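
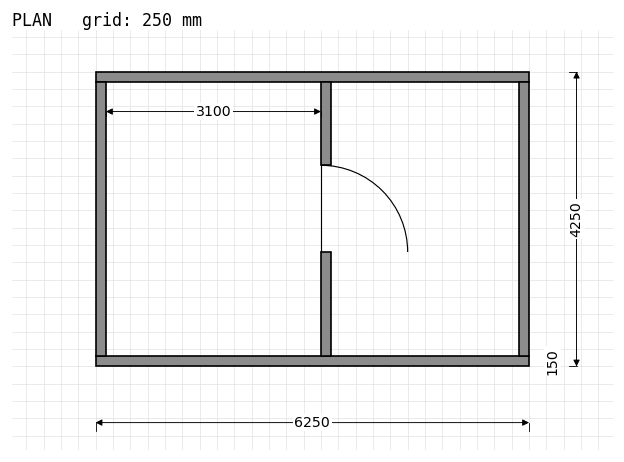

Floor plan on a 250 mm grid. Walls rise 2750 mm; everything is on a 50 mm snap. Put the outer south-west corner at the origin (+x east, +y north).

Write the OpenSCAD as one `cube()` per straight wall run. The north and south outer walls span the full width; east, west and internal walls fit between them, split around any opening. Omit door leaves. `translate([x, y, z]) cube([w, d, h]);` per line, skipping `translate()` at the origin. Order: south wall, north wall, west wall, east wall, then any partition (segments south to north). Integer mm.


cube([6250, 150, 2750]);
translate([0, 4100, 0]) cube([6250, 150, 2750]);
translate([0, 150, 0]) cube([150, 3950, 2750]);
translate([6100, 150, 0]) cube([150, 3950, 2750]);
translate([3250, 150, 0]) cube([150, 1500, 2750]);
translate([3250, 2900, 0]) cube([150, 1200, 2750]);


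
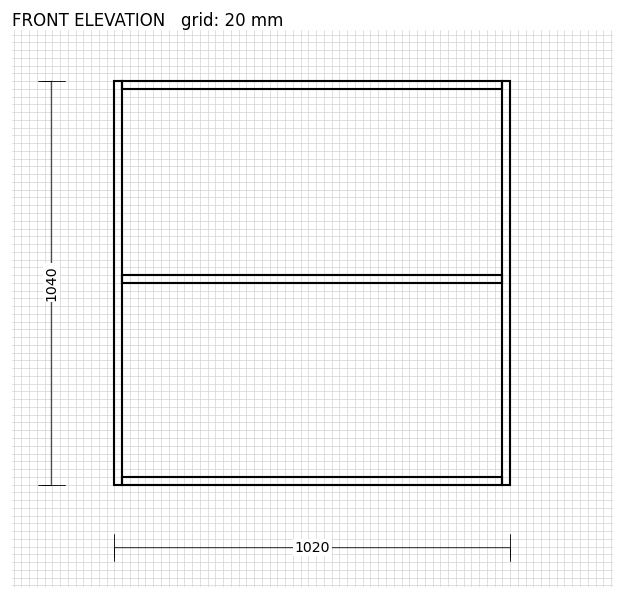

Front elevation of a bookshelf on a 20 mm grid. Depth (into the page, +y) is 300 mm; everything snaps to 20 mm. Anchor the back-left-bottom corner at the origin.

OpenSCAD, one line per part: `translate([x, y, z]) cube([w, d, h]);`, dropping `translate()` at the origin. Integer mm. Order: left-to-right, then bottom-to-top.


cube([20, 300, 1040]);
translate([20, 0, 0]) cube([980, 300, 20]);
translate([20, 0, 520]) cube([980, 300, 20]);
translate([20, 0, 1020]) cube([980, 300, 20]);
translate([1000, 0, 0]) cube([20, 300, 1040]);


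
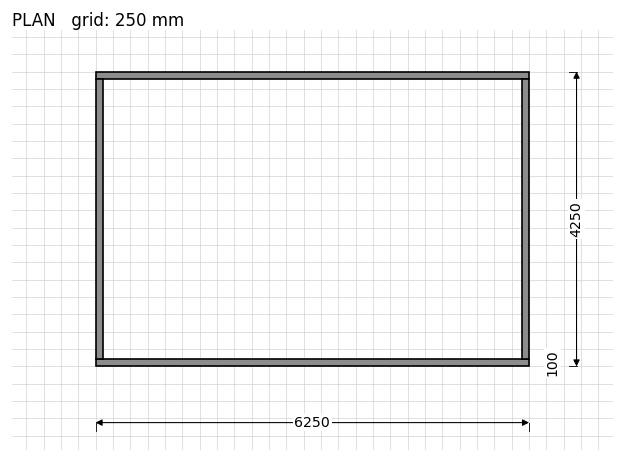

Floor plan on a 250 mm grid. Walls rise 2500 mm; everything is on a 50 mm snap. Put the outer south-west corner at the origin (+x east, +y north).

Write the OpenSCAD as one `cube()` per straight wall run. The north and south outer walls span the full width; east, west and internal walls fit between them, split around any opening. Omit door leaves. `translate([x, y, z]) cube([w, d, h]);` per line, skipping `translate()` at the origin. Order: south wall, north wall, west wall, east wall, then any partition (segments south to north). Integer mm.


cube([6250, 100, 2500]);
translate([0, 4150, 0]) cube([6250, 100, 2500]);
translate([0, 100, 0]) cube([100, 4050, 2500]);
translate([6150, 100, 0]) cube([100, 4050, 2500]);


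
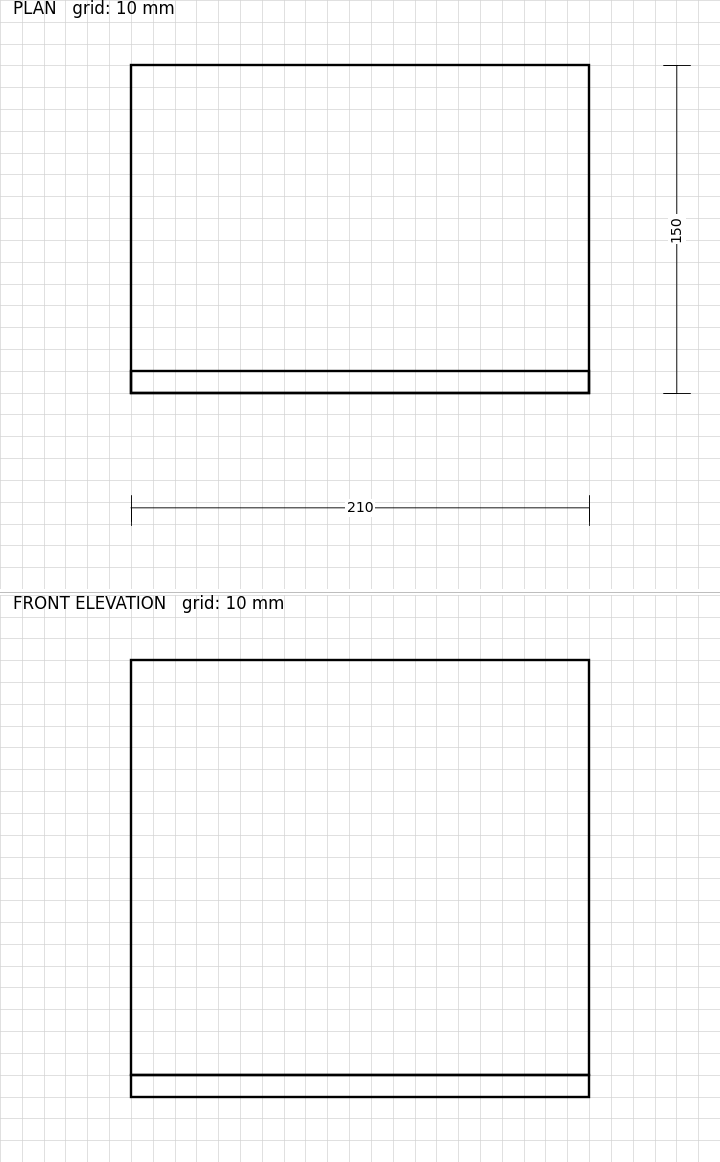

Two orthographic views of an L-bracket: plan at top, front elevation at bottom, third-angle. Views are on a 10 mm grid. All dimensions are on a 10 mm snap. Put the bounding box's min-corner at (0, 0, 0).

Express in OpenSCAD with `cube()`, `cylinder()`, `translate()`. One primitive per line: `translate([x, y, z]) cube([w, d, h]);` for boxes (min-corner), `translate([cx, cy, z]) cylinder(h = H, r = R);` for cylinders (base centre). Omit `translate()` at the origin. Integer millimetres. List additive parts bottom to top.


cube([210, 150, 10]);
translate([0, 0, 10]) cube([210, 10, 190]);


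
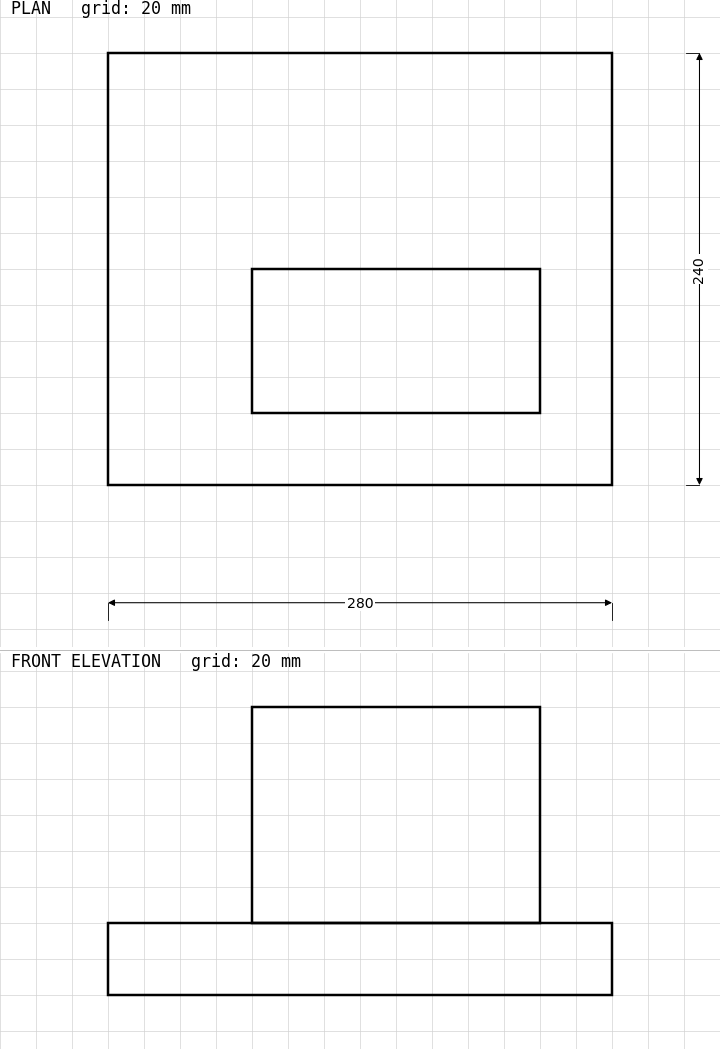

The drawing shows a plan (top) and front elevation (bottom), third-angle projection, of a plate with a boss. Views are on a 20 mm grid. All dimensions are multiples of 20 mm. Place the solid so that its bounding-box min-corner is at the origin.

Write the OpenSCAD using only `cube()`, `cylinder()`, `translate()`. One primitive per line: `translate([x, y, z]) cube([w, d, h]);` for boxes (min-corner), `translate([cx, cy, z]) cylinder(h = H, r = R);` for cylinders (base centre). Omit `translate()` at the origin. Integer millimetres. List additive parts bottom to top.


cube([280, 240, 40]);
translate([80, 40, 40]) cube([160, 80, 120]);


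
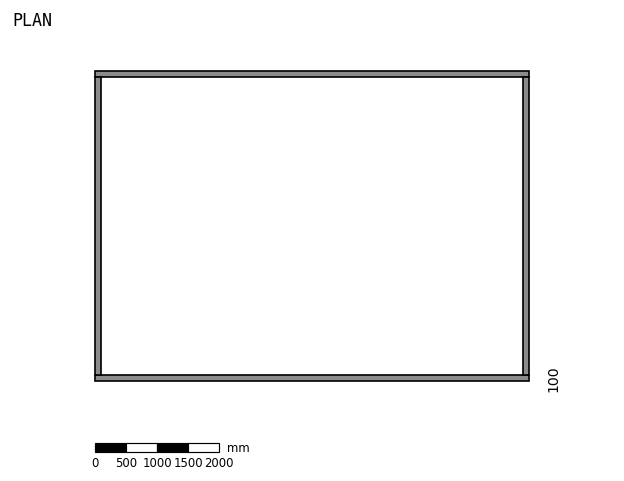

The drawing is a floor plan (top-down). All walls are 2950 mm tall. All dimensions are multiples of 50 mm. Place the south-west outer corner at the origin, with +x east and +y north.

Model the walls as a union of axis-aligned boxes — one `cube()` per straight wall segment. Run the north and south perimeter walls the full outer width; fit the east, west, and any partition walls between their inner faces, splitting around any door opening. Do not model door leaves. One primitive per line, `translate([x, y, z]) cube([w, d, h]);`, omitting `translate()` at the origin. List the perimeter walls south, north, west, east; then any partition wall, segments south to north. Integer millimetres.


cube([7000, 100, 2950]);
translate([0, 4900, 0]) cube([7000, 100, 2950]);
translate([0, 100, 0]) cube([100, 4800, 2950]);
translate([6900, 100, 0]) cube([100, 4800, 2950]);


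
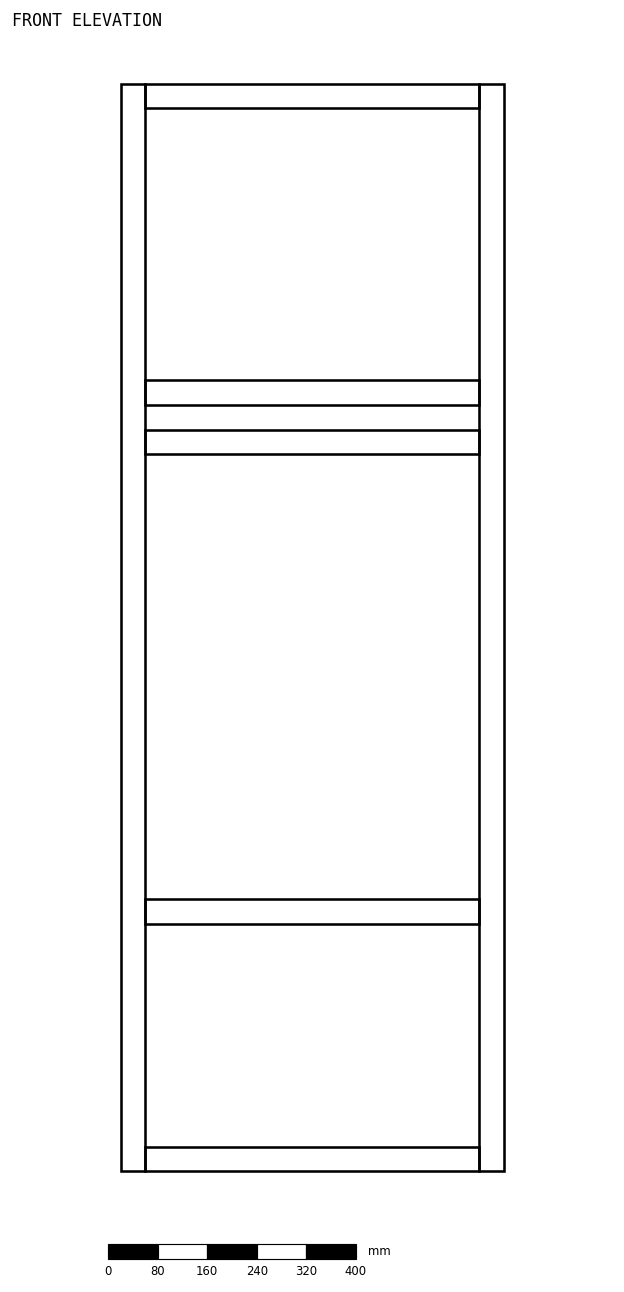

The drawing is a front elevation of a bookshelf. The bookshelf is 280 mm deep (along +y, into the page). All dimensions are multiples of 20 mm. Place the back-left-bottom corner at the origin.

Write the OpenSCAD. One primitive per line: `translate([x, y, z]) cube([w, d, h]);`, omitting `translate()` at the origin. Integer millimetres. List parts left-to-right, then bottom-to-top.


cube([40, 280, 1760]);
translate([40, 0, 0]) cube([540, 280, 40]);
translate([40, 0, 400]) cube([540, 280, 40]);
translate([40, 0, 1160]) cube([540, 280, 40]);
translate([40, 0, 1240]) cube([540, 280, 40]);
translate([40, 0, 1720]) cube([540, 280, 40]);
translate([580, 0, 0]) cube([40, 280, 1760]);


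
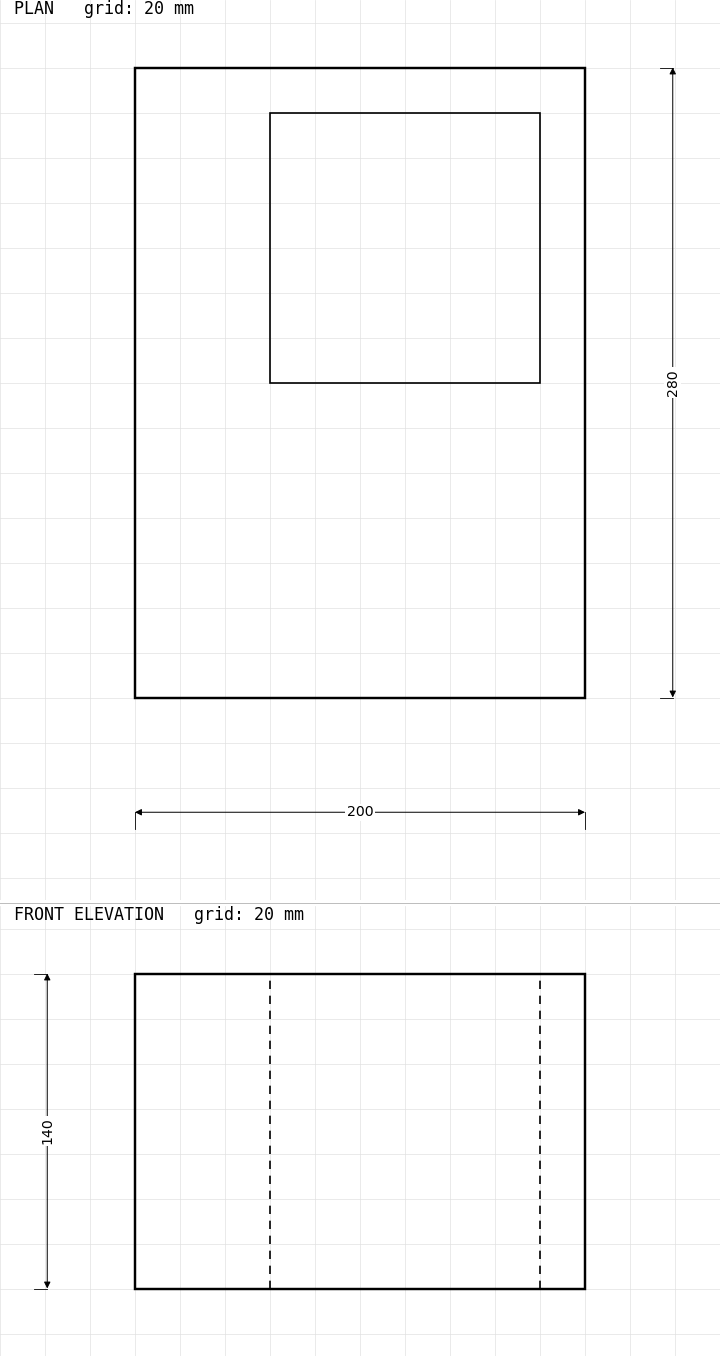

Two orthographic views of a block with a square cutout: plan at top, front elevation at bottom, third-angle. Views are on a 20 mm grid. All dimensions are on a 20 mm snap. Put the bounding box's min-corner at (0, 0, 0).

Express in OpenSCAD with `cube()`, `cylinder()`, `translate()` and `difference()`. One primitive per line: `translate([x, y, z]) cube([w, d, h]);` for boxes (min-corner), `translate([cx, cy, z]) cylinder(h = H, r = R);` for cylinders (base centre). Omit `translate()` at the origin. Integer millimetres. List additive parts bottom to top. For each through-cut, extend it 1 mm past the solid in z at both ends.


difference() {
  cube([200, 280, 140]);
  translate([60, 140, -1]) cube([120, 120, 142]);
}


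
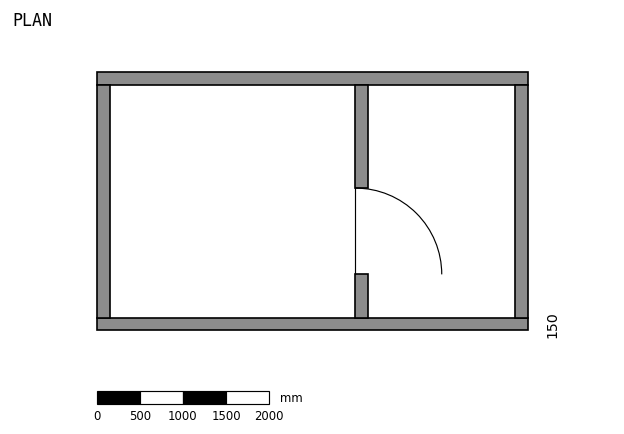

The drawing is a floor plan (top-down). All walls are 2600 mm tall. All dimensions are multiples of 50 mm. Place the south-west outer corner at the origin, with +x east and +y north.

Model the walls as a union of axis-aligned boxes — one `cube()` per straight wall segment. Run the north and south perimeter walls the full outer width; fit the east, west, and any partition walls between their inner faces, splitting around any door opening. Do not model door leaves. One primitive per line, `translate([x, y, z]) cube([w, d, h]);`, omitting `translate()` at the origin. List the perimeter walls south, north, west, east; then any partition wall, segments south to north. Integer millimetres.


cube([5000, 150, 2600]);
translate([0, 2850, 0]) cube([5000, 150, 2600]);
translate([0, 150, 0]) cube([150, 2700, 2600]);
translate([4850, 150, 0]) cube([150, 2700, 2600]);
translate([3000, 150, 0]) cube([150, 500, 2600]);
translate([3000, 1650, 0]) cube([150, 1200, 2600]);


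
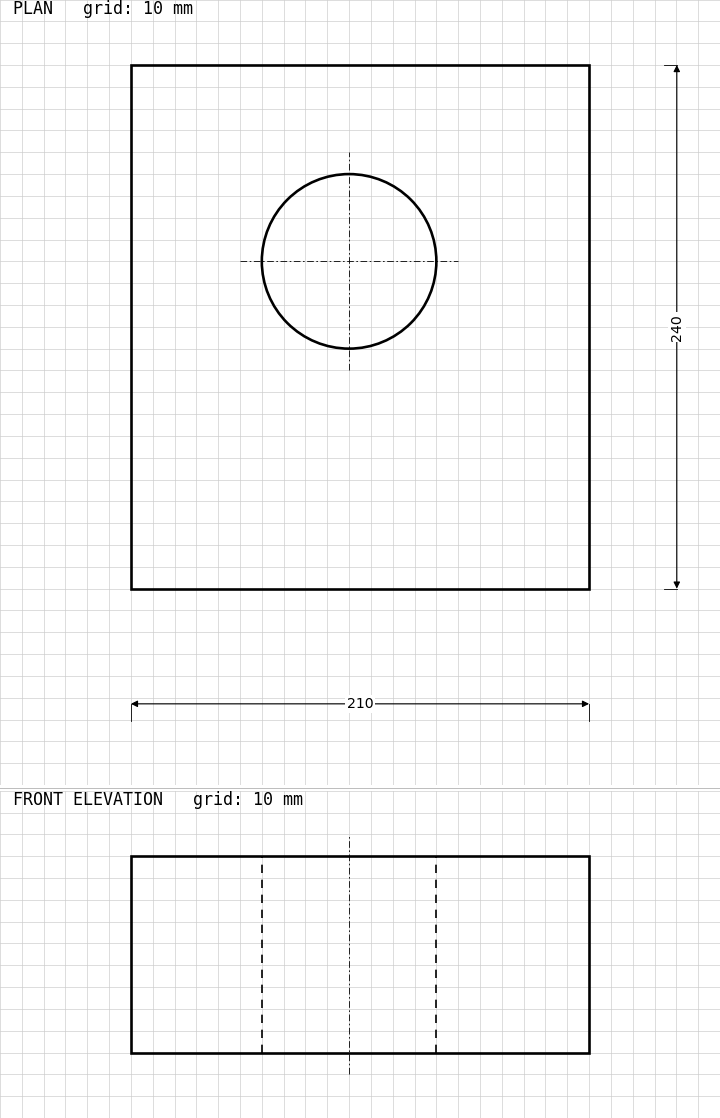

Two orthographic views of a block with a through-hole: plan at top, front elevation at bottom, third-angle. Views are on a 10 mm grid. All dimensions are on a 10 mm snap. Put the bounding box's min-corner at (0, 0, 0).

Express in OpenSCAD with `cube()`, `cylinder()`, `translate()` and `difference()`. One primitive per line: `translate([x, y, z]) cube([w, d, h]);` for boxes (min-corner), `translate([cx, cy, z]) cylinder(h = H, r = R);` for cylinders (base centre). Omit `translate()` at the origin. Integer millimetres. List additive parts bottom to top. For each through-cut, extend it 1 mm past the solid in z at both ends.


difference() {
  cube([210, 240, 90]);
  translate([100, 150, -1]) cylinder(h = 92, r = 40);
}


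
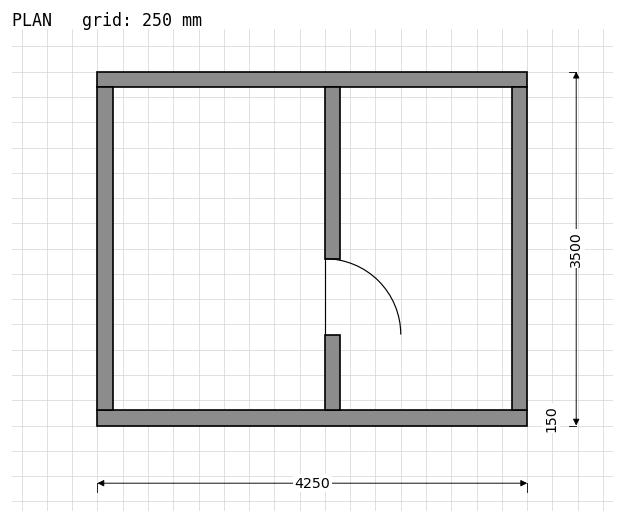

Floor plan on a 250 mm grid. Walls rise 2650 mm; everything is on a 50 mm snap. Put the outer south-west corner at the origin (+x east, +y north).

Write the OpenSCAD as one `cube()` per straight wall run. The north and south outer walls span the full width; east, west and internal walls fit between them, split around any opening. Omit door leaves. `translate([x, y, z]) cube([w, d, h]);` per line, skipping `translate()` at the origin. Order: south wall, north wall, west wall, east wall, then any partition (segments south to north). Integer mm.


cube([4250, 150, 2650]);
translate([0, 3350, 0]) cube([4250, 150, 2650]);
translate([0, 150, 0]) cube([150, 3200, 2650]);
translate([4100, 150, 0]) cube([150, 3200, 2650]);
translate([2250, 150, 0]) cube([150, 750, 2650]);
translate([2250, 1650, 0]) cube([150, 1700, 2650]);


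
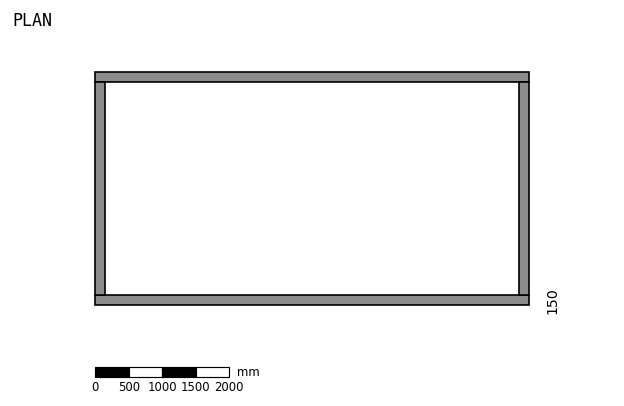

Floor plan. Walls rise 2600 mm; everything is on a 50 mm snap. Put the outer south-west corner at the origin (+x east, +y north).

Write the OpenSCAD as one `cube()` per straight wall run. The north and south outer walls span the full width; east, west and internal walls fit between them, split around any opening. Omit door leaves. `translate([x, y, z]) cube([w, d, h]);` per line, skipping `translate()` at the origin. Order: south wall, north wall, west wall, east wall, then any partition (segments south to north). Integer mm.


cube([6500, 150, 2600]);
translate([0, 3350, 0]) cube([6500, 150, 2600]);
translate([0, 150, 0]) cube([150, 3200, 2600]);
translate([6350, 150, 0]) cube([150, 3200, 2600]);


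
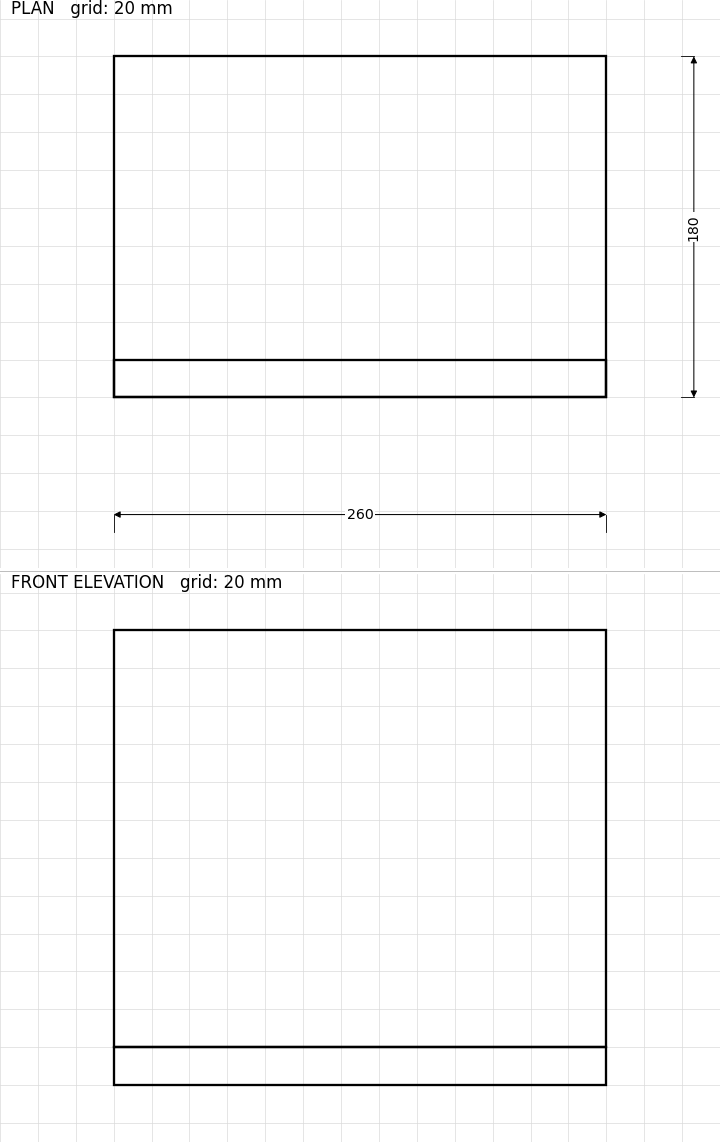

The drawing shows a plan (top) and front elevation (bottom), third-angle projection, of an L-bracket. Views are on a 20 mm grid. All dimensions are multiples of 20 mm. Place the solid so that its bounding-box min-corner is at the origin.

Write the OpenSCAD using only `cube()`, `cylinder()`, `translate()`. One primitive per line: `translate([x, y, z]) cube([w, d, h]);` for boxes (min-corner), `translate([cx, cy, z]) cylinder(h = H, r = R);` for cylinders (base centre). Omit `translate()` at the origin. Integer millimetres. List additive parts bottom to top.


cube([260, 180, 20]);
translate([0, 0, 20]) cube([260, 20, 220]);


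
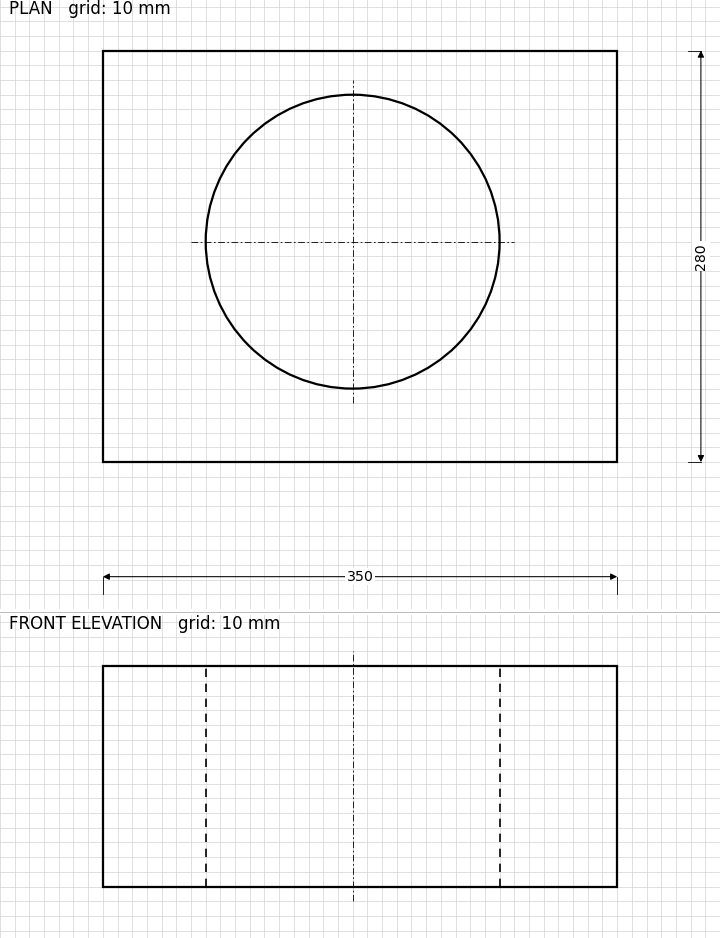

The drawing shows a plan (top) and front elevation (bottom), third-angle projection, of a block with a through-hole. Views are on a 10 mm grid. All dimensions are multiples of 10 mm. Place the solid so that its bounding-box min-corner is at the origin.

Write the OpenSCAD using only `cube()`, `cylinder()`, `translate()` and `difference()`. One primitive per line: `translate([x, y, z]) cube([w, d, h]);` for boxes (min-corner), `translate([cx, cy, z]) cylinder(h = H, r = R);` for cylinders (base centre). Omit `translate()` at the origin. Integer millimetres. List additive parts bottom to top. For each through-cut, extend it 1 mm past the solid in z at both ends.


difference() {
  cube([350, 280, 150]);
  translate([170, 150, -1]) cylinder(h = 152, r = 100);
}


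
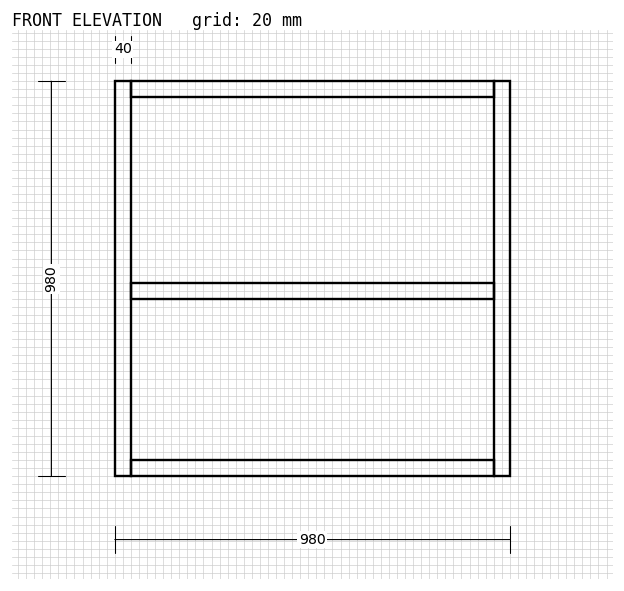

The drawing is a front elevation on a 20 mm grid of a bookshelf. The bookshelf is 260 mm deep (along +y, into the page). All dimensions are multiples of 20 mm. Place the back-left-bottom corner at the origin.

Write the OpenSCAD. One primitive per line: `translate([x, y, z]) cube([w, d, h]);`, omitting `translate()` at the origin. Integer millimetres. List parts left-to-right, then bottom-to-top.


cube([40, 260, 980]);
translate([40, 0, 0]) cube([900, 260, 40]);
translate([40, 0, 440]) cube([900, 260, 40]);
translate([40, 0, 940]) cube([900, 260, 40]);
translate([940, 0, 0]) cube([40, 260, 980]);


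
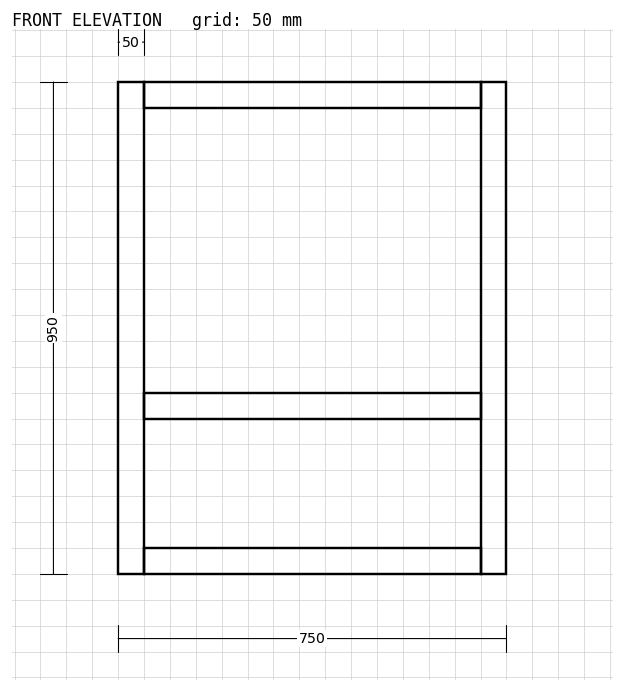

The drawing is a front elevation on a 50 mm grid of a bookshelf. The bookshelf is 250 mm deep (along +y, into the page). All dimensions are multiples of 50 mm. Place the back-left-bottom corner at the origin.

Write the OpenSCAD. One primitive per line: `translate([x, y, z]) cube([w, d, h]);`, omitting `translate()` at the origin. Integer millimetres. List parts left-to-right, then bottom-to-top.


cube([50, 250, 950]);
translate([50, 0, 0]) cube([650, 250, 50]);
translate([50, 0, 300]) cube([650, 250, 50]);
translate([50, 0, 900]) cube([650, 250, 50]);
translate([700, 0, 0]) cube([50, 250, 950]);


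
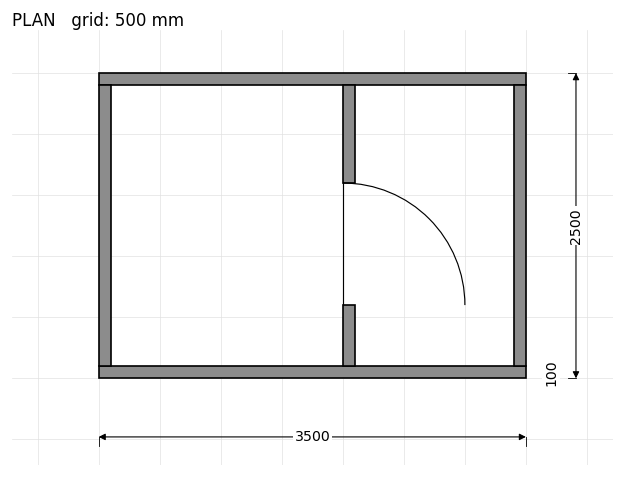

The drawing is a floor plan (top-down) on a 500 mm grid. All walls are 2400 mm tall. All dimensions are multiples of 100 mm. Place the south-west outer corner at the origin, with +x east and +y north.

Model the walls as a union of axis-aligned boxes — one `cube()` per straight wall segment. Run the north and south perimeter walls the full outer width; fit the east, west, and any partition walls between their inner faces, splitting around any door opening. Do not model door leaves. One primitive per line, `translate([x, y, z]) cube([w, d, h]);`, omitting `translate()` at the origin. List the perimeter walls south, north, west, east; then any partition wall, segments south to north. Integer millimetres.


cube([3500, 100, 2400]);
translate([0, 2400, 0]) cube([3500, 100, 2400]);
translate([0, 100, 0]) cube([100, 2300, 2400]);
translate([3400, 100, 0]) cube([100, 2300, 2400]);
translate([2000, 100, 0]) cube([100, 500, 2400]);
translate([2000, 1600, 0]) cube([100, 800, 2400]);


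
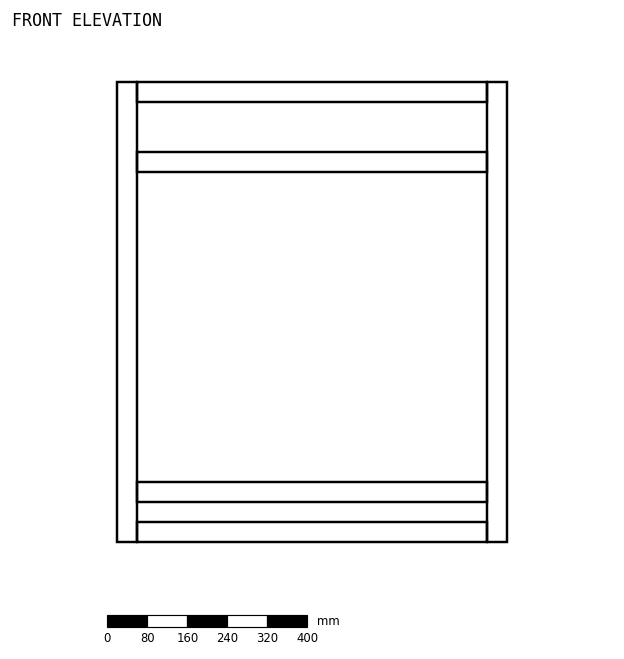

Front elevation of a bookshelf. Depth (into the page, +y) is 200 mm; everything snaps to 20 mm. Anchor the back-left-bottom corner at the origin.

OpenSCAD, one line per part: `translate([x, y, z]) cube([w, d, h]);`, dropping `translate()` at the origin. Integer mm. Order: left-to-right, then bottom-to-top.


cube([40, 200, 920]);
translate([40, 0, 0]) cube([700, 200, 40]);
translate([40, 0, 80]) cube([700, 200, 40]);
translate([40, 0, 740]) cube([700, 200, 40]);
translate([40, 0, 880]) cube([700, 200, 40]);
translate([740, 0, 0]) cube([40, 200, 920]);


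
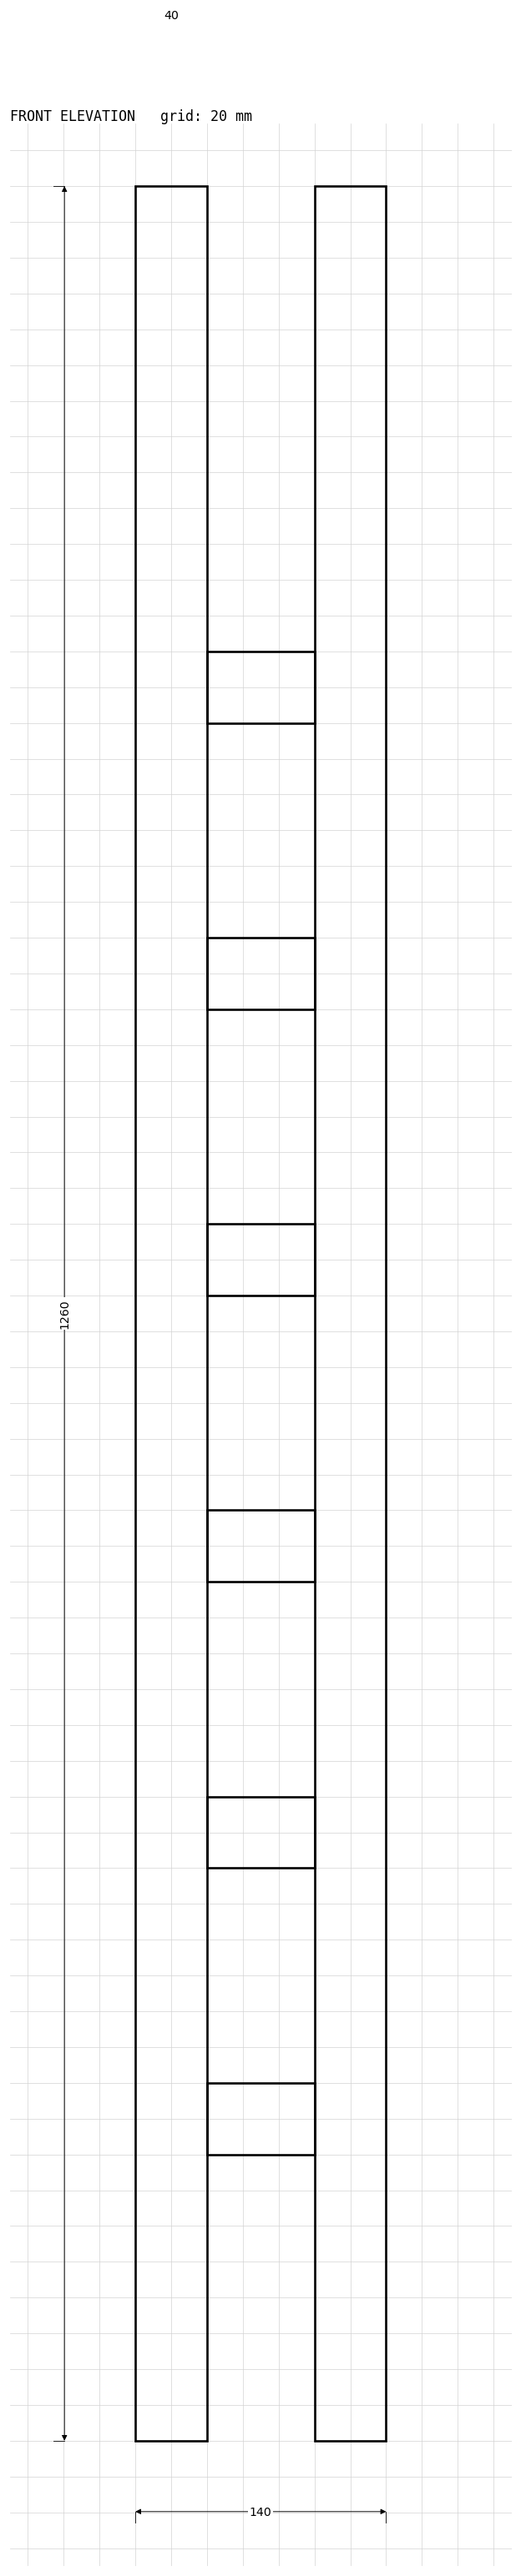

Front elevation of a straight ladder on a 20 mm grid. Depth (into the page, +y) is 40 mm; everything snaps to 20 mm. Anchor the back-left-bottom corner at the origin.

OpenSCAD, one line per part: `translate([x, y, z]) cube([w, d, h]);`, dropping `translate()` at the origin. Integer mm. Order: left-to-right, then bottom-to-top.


cube([40, 40, 1260]);
translate([40, 0, 160]) cube([60, 40, 40]);
translate([40, 0, 320]) cube([60, 40, 40]);
translate([40, 0, 480]) cube([60, 40, 40]);
translate([40, 0, 640]) cube([60, 40, 40]);
translate([40, 0, 800]) cube([60, 40, 40]);
translate([40, 0, 960]) cube([60, 40, 40]);
translate([100, 0, 0]) cube([40, 40, 1260]);


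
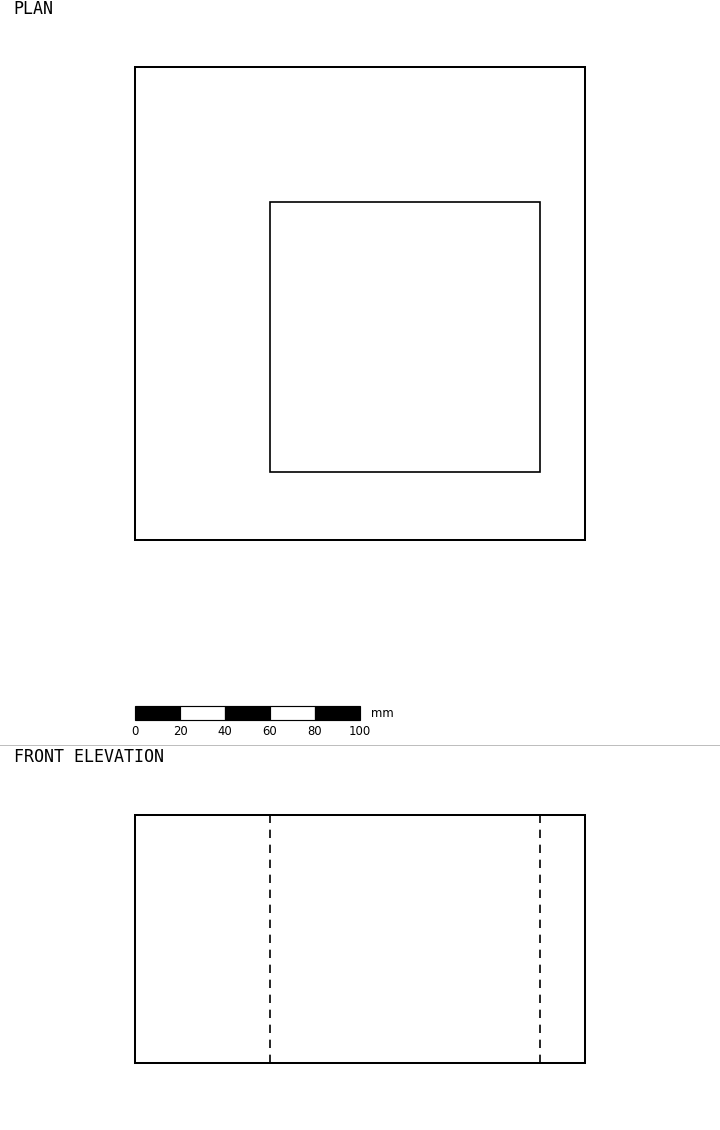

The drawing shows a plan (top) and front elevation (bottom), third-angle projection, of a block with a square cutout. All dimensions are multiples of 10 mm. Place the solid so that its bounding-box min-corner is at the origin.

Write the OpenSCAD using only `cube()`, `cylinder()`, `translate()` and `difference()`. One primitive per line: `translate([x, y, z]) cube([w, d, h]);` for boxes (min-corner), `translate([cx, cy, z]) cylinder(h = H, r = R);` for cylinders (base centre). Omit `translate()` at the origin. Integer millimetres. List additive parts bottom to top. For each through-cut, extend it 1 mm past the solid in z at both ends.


difference() {
  cube([200, 210, 110]);
  translate([60, 30, -1]) cube([120, 120, 112]);
}


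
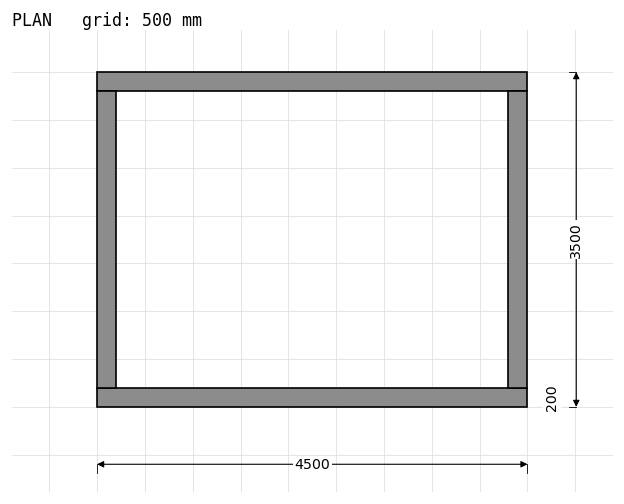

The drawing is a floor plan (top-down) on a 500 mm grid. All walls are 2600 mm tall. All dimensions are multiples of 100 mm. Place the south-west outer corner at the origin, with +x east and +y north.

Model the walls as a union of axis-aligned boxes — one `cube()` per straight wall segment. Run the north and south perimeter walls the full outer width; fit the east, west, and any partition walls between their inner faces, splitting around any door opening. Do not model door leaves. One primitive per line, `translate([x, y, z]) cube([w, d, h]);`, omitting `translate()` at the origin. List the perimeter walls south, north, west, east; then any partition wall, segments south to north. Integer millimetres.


cube([4500, 200, 2600]);
translate([0, 3300, 0]) cube([4500, 200, 2600]);
translate([0, 200, 0]) cube([200, 3100, 2600]);
translate([4300, 200, 0]) cube([200, 3100, 2600]);


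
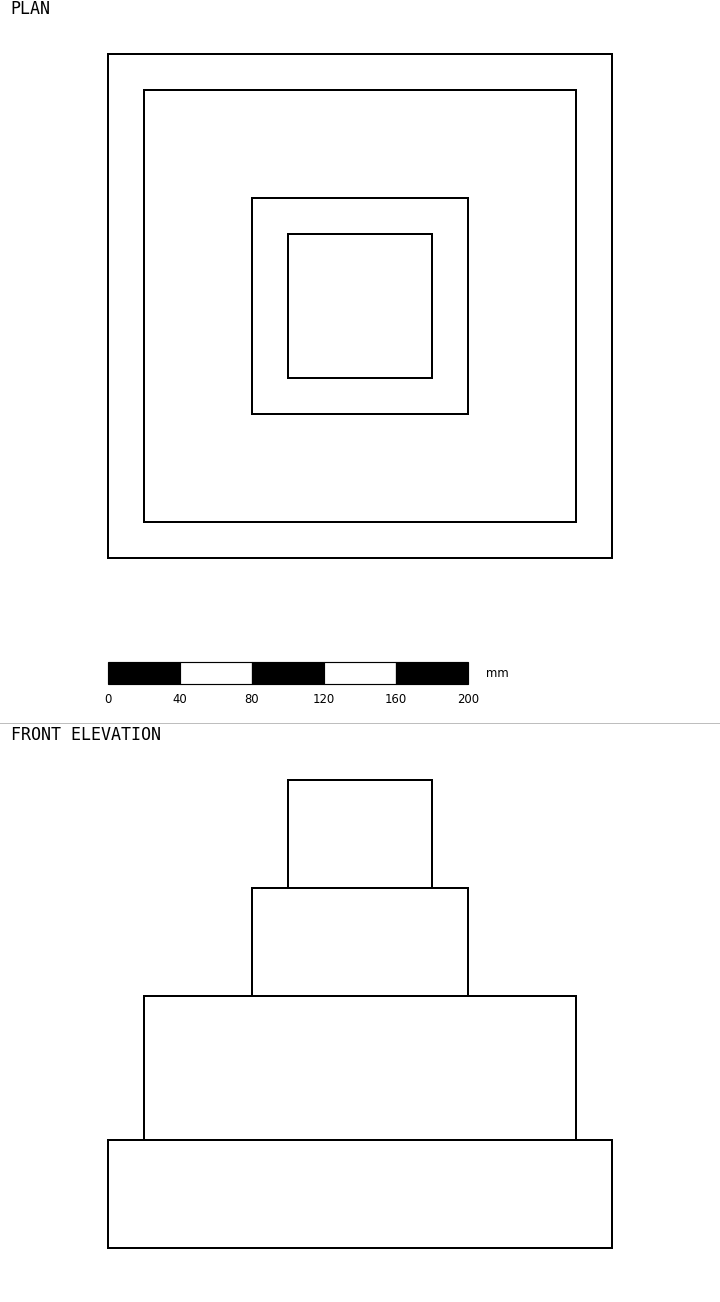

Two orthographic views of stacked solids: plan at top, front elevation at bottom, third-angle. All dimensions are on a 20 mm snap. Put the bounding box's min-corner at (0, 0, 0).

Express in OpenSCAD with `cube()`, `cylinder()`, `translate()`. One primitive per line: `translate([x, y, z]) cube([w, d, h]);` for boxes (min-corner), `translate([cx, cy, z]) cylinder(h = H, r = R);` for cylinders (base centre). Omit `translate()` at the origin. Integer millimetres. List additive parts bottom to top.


cube([280, 280, 60]);
translate([20, 20, 60]) cube([240, 240, 80]);
translate([80, 80, 140]) cube([120, 120, 60]);
translate([100, 100, 200]) cube([80, 80, 60]);


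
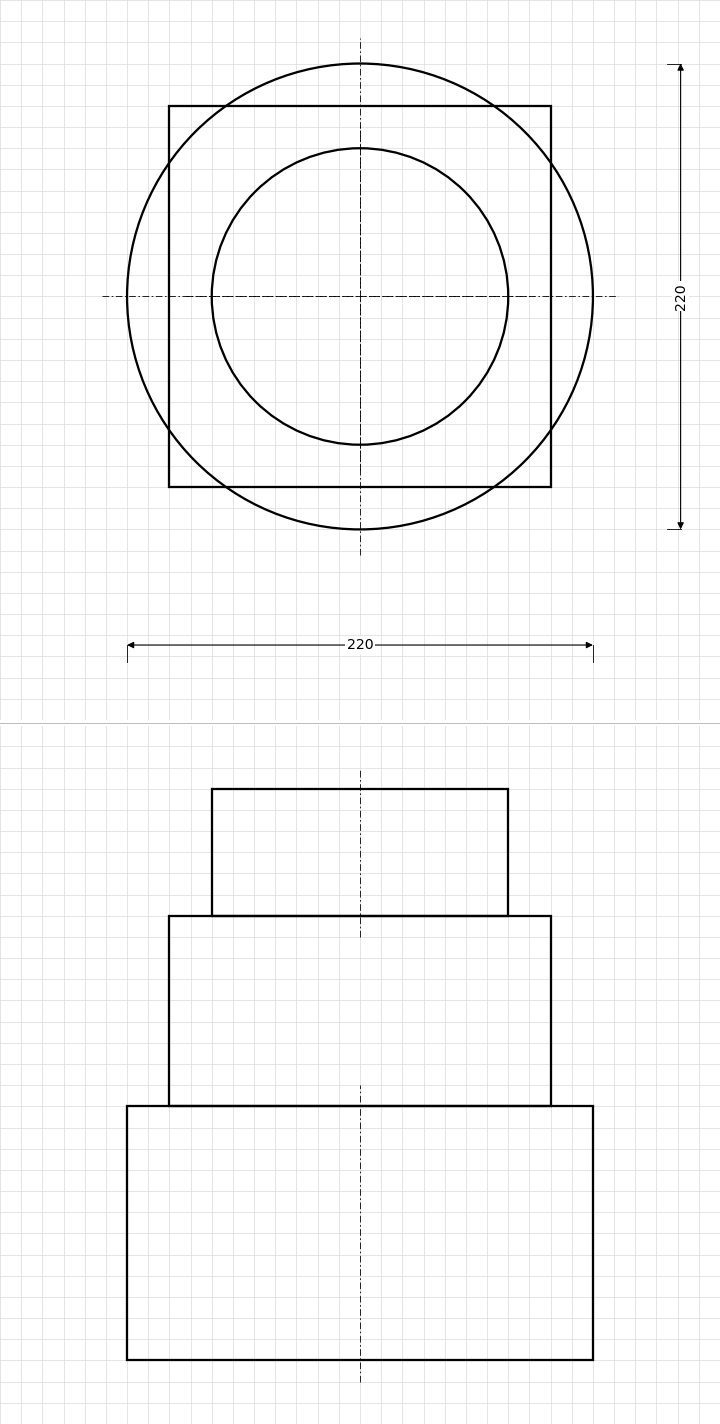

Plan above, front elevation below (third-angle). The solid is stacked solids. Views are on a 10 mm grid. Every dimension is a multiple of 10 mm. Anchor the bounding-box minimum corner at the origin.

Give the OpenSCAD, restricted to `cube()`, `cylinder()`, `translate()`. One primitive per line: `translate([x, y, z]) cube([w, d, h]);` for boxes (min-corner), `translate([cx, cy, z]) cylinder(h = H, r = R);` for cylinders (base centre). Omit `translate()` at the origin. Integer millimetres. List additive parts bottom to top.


translate([110, 110, 0]) cylinder(h = 120, r = 110);
translate([20, 20, 120]) cube([180, 180, 90]);
translate([110, 110, 210]) cylinder(h = 60, r = 70);


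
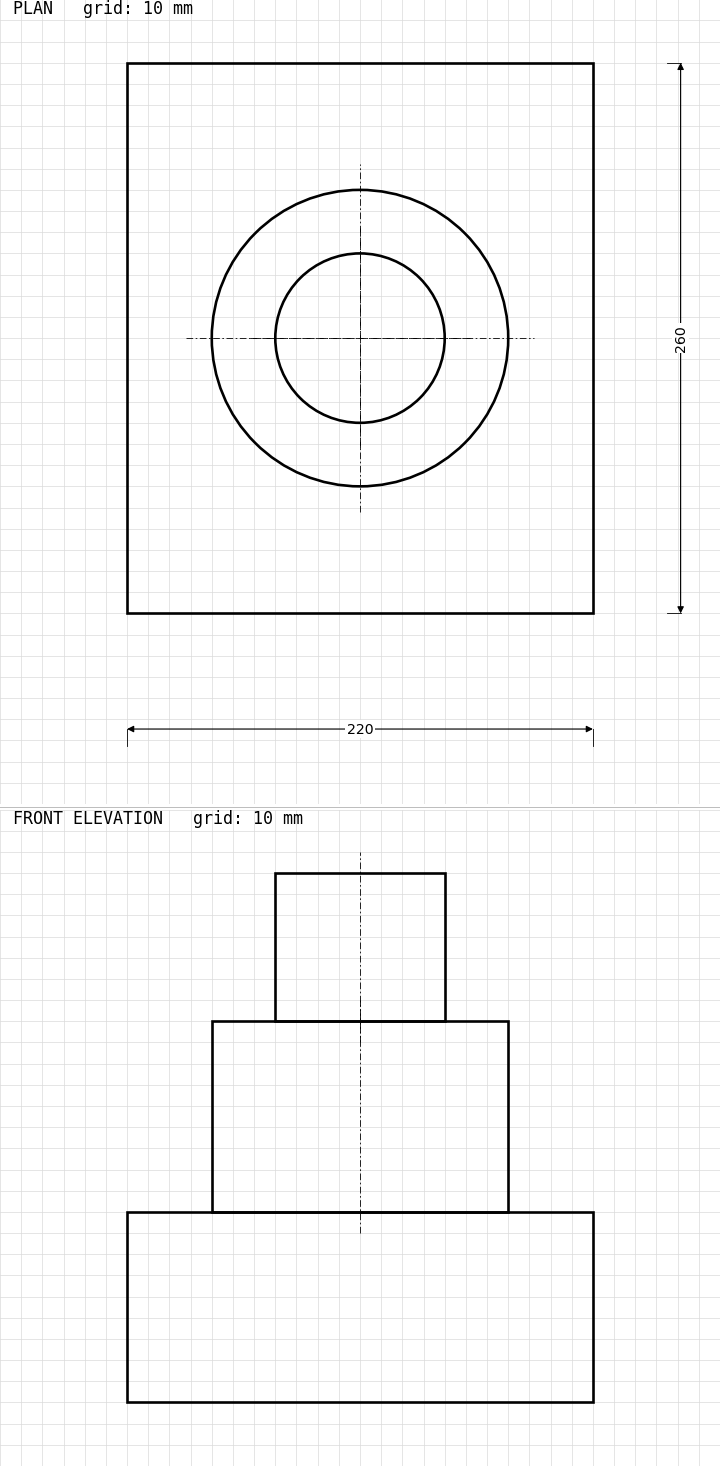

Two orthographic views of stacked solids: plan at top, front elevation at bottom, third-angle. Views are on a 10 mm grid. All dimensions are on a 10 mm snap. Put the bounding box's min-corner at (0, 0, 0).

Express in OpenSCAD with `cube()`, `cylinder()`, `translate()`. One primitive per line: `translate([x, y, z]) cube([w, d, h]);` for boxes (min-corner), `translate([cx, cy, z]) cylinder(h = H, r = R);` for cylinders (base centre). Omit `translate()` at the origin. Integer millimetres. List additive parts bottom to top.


cube([220, 260, 90]);
translate([110, 130, 90]) cylinder(h = 90, r = 70);
translate([110, 130, 180]) cylinder(h = 70, r = 40);


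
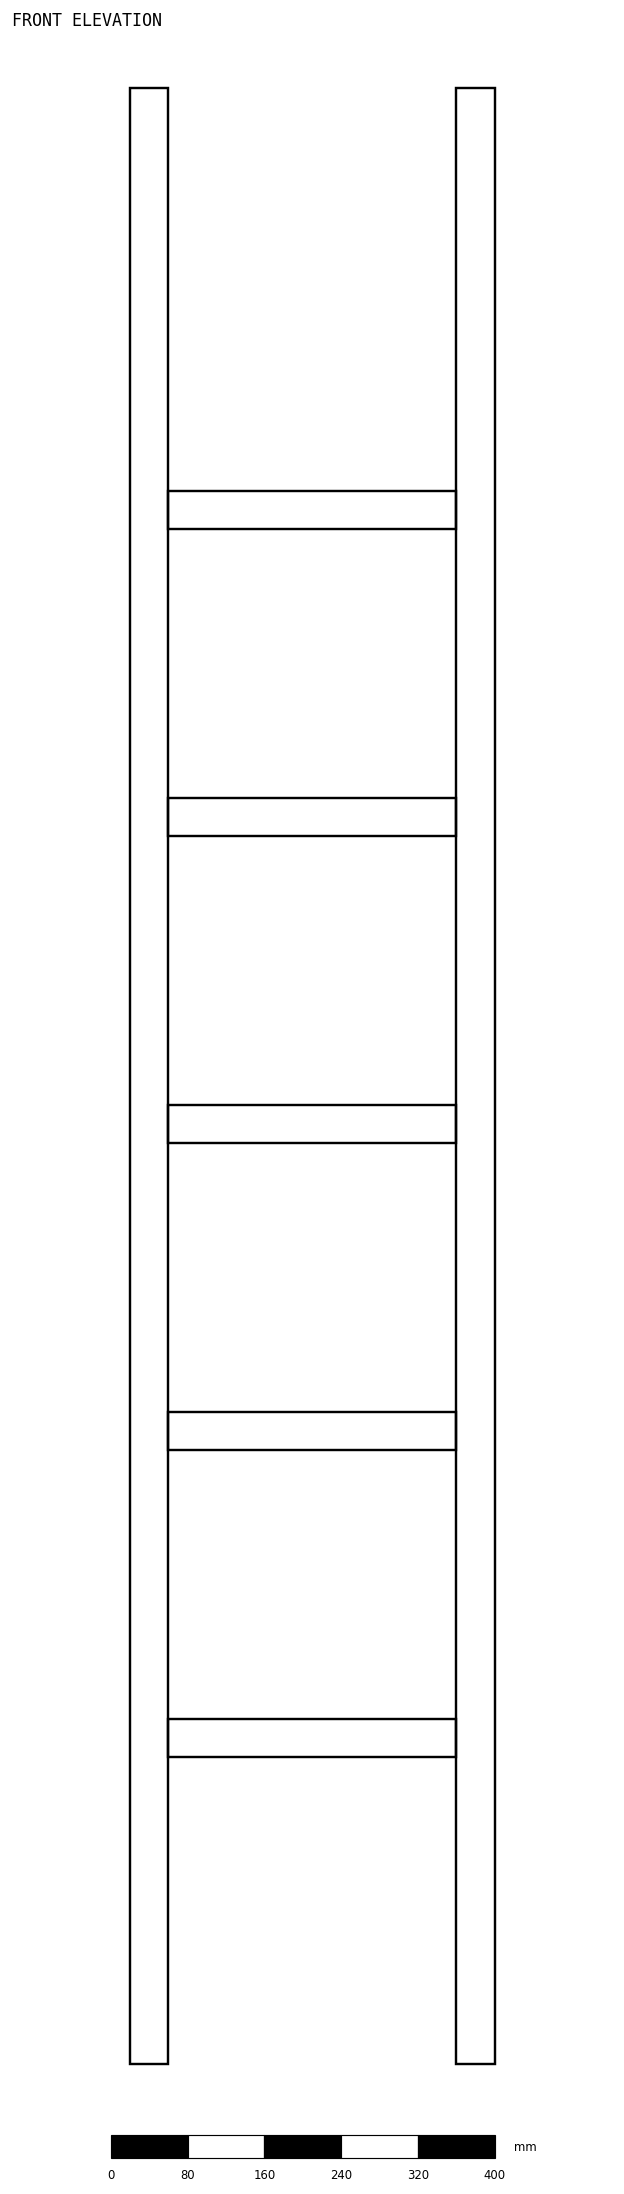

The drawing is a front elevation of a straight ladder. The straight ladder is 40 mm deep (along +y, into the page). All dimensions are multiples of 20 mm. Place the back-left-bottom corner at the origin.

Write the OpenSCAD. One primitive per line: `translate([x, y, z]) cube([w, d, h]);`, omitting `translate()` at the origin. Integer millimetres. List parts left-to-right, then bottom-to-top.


cube([40, 40, 2060]);
translate([40, 0, 320]) cube([300, 40, 40]);
translate([40, 0, 640]) cube([300, 40, 40]);
translate([40, 0, 960]) cube([300, 40, 40]);
translate([40, 0, 1280]) cube([300, 40, 40]);
translate([40, 0, 1600]) cube([300, 40, 40]);
translate([340, 0, 0]) cube([40, 40, 2060]);


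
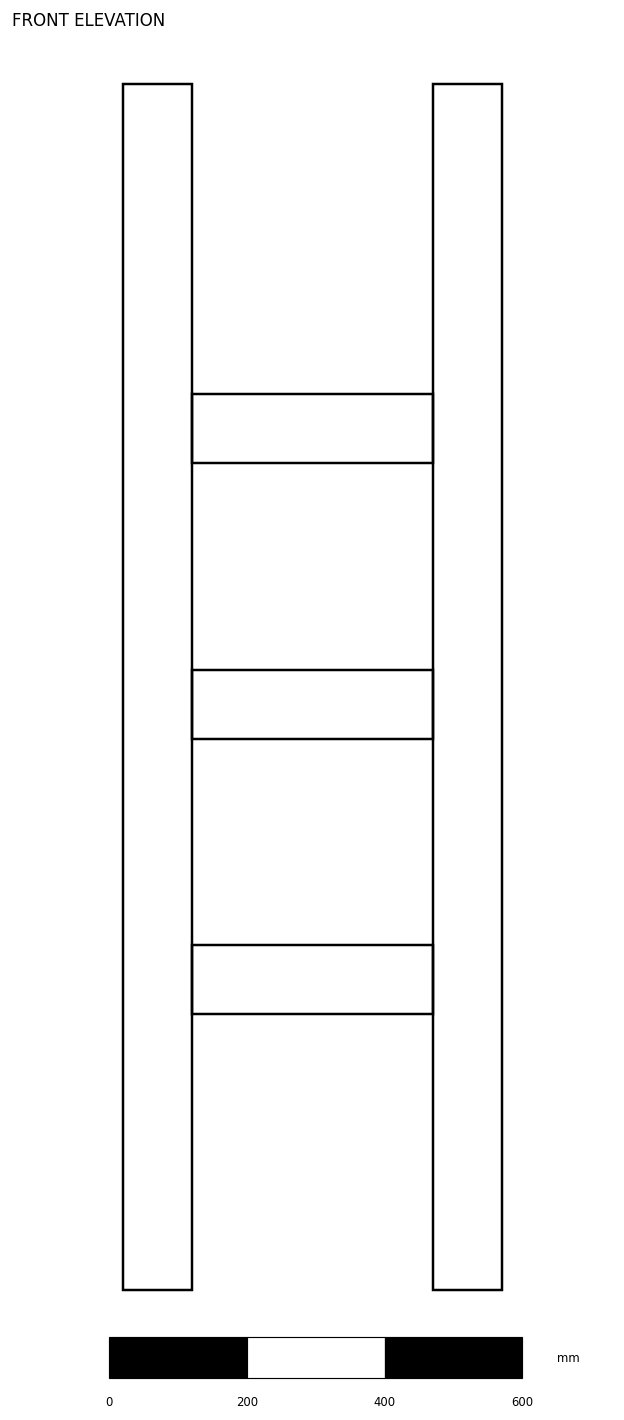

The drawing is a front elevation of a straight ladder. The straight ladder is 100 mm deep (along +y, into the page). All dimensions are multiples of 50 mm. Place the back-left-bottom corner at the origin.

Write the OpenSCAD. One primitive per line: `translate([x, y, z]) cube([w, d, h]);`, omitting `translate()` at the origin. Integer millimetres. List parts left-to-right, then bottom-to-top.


cube([100, 100, 1750]);
translate([100, 0, 400]) cube([350, 100, 100]);
translate([100, 0, 800]) cube([350, 100, 100]);
translate([100, 0, 1200]) cube([350, 100, 100]);
translate([450, 0, 0]) cube([100, 100, 1750]);


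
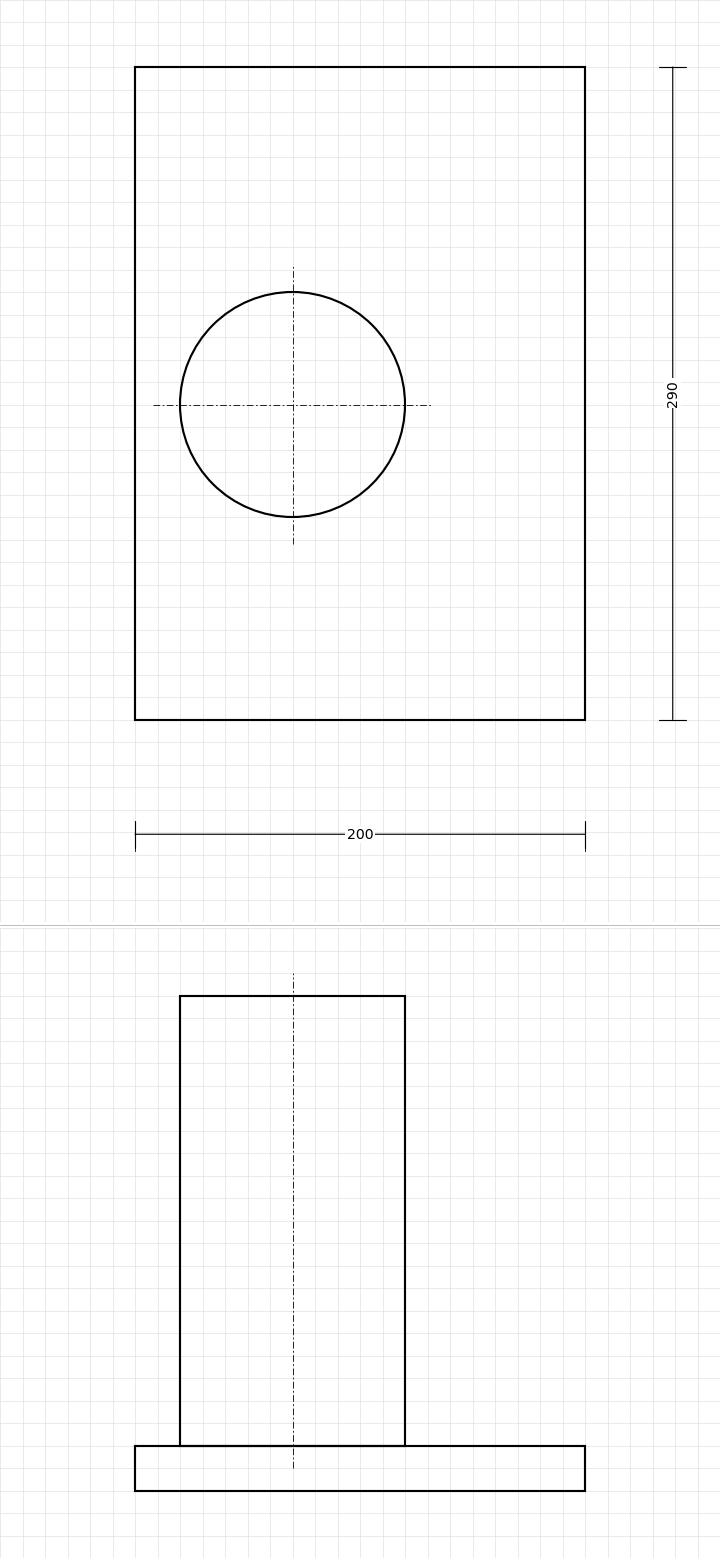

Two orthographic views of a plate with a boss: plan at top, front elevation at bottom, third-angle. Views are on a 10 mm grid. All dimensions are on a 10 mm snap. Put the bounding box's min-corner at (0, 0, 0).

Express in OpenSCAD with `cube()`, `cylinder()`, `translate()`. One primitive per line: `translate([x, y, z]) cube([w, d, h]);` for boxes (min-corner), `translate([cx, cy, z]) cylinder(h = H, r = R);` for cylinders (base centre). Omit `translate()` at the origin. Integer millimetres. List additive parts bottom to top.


cube([200, 290, 20]);
translate([70, 140, 20]) cylinder(h = 200, r = 50);


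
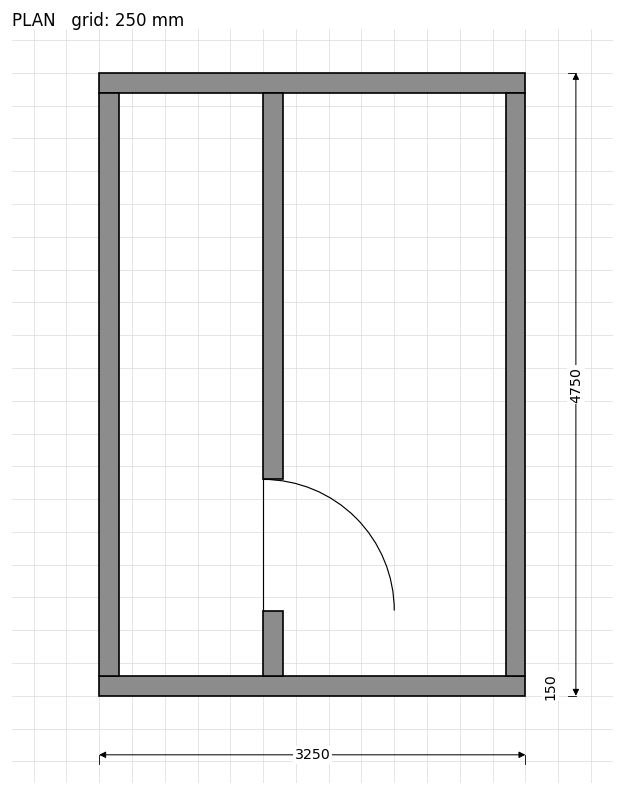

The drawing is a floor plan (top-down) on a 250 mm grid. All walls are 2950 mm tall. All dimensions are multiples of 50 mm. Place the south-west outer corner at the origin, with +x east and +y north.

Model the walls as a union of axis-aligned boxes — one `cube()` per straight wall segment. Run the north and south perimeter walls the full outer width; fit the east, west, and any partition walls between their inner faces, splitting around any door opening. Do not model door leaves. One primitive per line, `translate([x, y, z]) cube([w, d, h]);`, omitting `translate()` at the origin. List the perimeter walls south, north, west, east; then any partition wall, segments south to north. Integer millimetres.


cube([3250, 150, 2950]);
translate([0, 4600, 0]) cube([3250, 150, 2950]);
translate([0, 150, 0]) cube([150, 4450, 2950]);
translate([3100, 150, 0]) cube([150, 4450, 2950]);
translate([1250, 150, 0]) cube([150, 500, 2950]);
translate([1250, 1650, 0]) cube([150, 2950, 2950]);


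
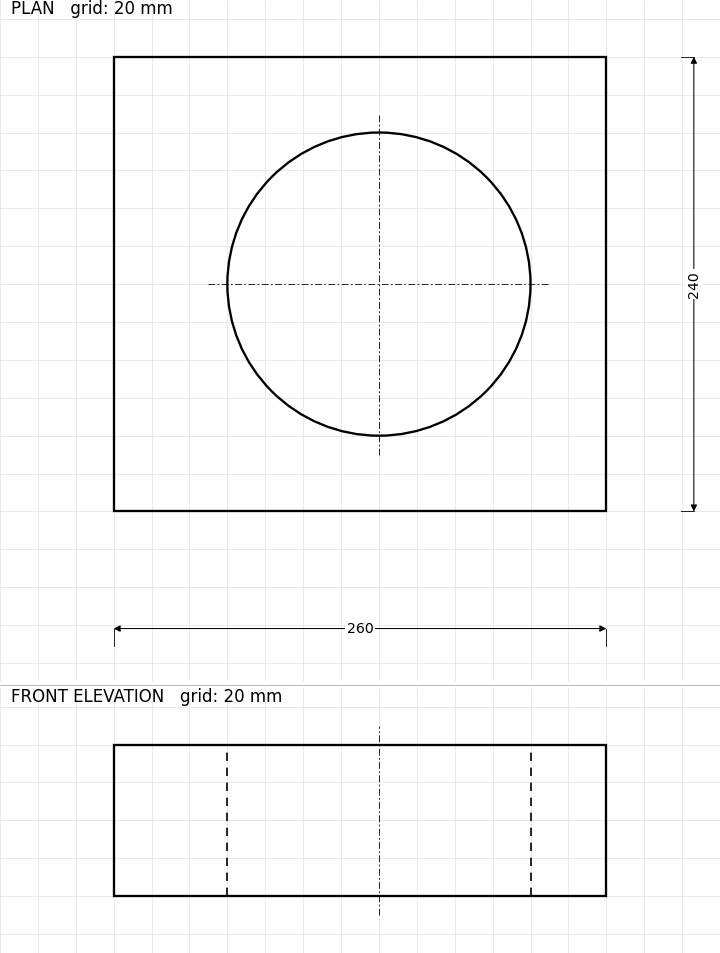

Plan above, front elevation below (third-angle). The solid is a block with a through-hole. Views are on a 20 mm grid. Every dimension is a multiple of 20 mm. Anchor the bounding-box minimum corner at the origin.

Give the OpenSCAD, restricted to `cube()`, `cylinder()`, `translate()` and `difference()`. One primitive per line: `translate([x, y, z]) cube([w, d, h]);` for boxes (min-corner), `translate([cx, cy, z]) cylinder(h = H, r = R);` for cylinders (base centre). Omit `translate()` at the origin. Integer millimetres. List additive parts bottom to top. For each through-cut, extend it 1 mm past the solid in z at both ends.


difference() {
  cube([260, 240, 80]);
  translate([140, 120, -1]) cylinder(h = 82, r = 80);
}


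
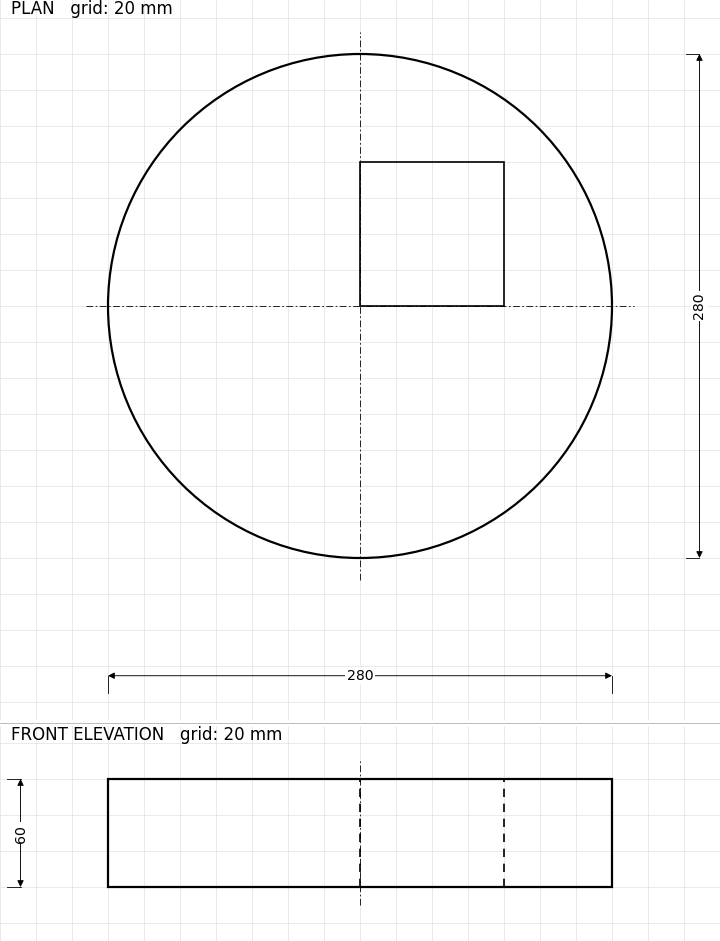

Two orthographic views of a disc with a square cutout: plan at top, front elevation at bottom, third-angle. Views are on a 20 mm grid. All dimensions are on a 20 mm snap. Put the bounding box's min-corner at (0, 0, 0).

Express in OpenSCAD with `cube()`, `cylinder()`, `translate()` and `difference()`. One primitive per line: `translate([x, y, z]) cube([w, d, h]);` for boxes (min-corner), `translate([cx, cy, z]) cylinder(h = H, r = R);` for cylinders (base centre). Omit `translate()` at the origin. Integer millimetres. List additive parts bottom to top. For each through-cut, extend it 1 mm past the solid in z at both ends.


difference() {
  translate([140, 140, 0]) cylinder(h = 60, r = 140);
  translate([140, 140, -1]) cube([80, 80, 62]);
}


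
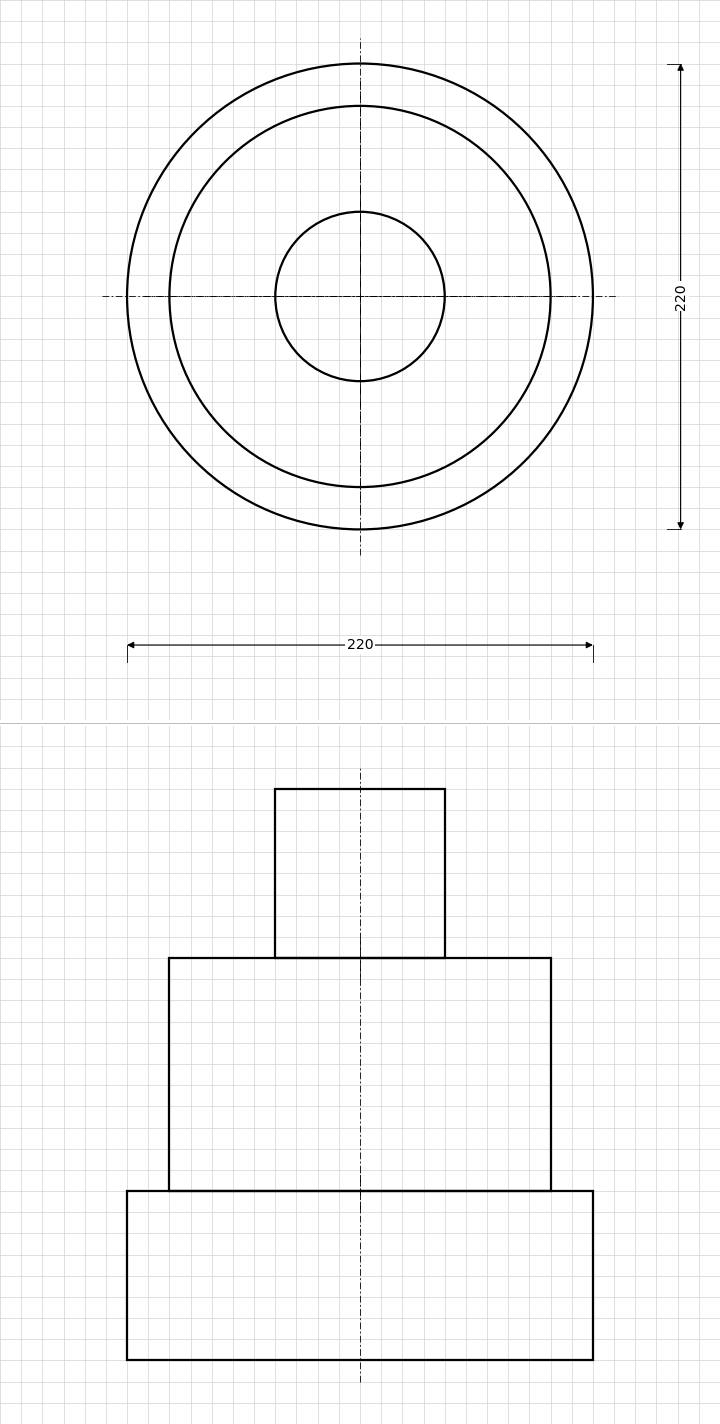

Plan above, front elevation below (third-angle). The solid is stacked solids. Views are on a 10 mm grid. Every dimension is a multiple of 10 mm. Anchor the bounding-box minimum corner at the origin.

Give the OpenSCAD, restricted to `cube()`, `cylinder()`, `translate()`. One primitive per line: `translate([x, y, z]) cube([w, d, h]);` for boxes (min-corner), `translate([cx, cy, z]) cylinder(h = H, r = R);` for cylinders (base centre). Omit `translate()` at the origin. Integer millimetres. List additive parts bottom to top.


translate([110, 110, 0]) cylinder(h = 80, r = 110);
translate([110, 110, 80]) cylinder(h = 110, r = 90);
translate([110, 110, 190]) cylinder(h = 80, r = 40);


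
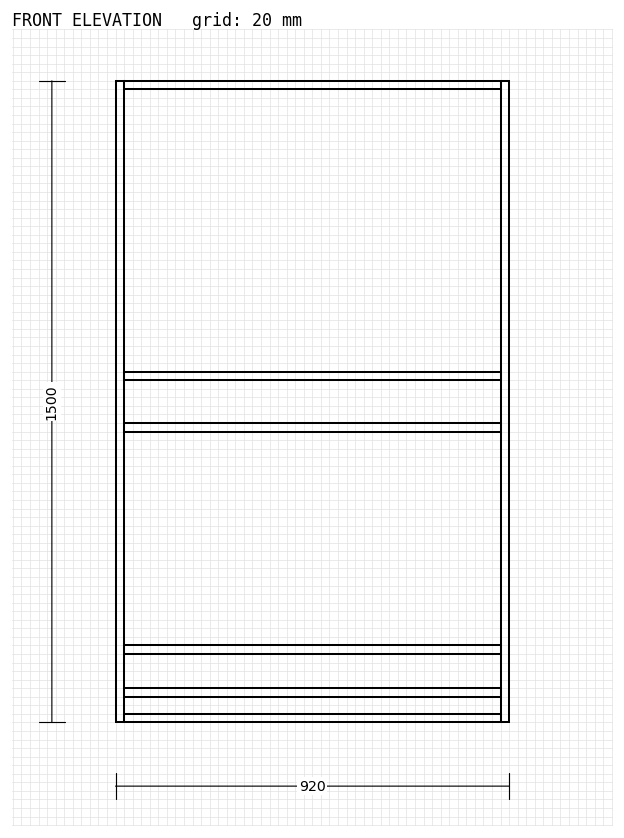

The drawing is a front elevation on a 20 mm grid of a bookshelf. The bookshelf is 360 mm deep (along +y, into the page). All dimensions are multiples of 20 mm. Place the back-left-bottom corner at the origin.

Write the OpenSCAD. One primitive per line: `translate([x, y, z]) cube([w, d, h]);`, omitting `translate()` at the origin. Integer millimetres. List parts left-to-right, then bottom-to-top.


cube([20, 360, 1500]);
translate([20, 0, 0]) cube([880, 360, 20]);
translate([20, 0, 60]) cube([880, 360, 20]);
translate([20, 0, 160]) cube([880, 360, 20]);
translate([20, 0, 680]) cube([880, 360, 20]);
translate([20, 0, 800]) cube([880, 360, 20]);
translate([20, 0, 1480]) cube([880, 360, 20]);
translate([900, 0, 0]) cube([20, 360, 1500]);


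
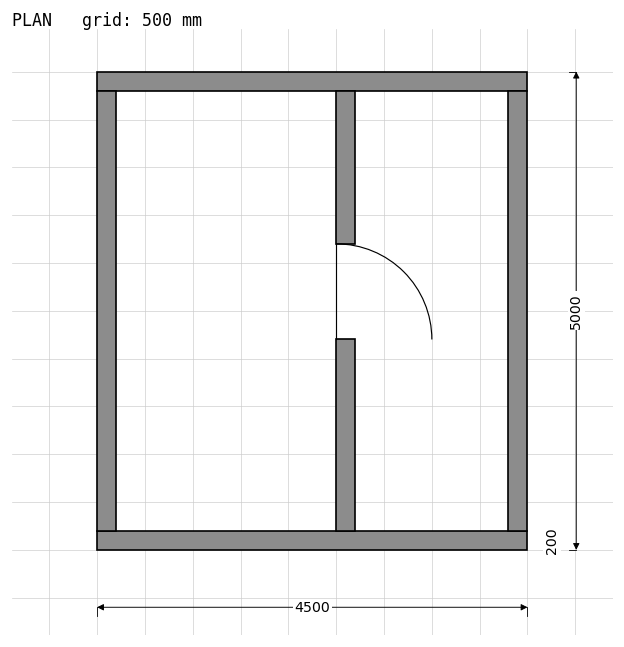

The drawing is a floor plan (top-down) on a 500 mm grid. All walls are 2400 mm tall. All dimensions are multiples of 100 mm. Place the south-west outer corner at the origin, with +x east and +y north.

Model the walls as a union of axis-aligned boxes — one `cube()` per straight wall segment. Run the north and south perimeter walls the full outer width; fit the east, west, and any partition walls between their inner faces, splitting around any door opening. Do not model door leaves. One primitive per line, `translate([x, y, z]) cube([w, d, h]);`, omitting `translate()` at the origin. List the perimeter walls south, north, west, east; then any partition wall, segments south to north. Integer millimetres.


cube([4500, 200, 2400]);
translate([0, 4800, 0]) cube([4500, 200, 2400]);
translate([0, 200, 0]) cube([200, 4600, 2400]);
translate([4300, 200, 0]) cube([200, 4600, 2400]);
translate([2500, 200, 0]) cube([200, 2000, 2400]);
translate([2500, 3200, 0]) cube([200, 1600, 2400]);


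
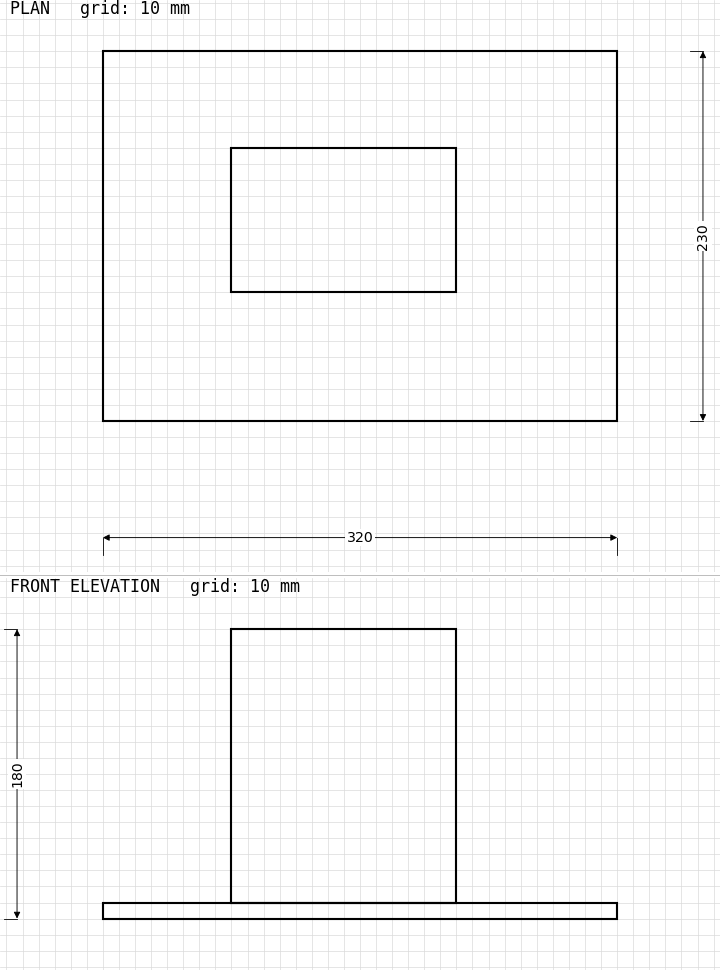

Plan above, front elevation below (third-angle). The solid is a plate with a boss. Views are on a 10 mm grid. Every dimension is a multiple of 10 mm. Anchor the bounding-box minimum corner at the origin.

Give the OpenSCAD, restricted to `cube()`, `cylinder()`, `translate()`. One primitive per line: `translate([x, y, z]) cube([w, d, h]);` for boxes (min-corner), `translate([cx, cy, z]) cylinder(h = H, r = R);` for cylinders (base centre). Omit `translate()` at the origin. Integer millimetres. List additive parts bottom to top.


cube([320, 230, 10]);
translate([80, 80, 10]) cube([140, 90, 170]);
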